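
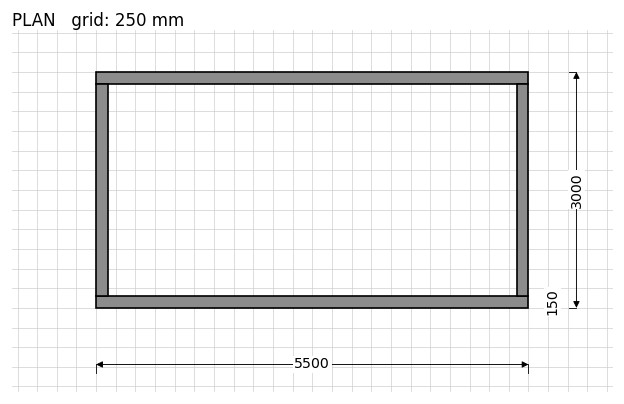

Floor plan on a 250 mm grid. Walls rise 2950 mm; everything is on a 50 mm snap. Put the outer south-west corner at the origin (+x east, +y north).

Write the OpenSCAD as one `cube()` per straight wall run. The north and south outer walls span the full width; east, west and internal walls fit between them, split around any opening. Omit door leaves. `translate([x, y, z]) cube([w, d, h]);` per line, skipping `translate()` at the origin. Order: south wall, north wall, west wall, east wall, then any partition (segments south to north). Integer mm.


cube([5500, 150, 2950]);
translate([0, 2850, 0]) cube([5500, 150, 2950]);
translate([0, 150, 0]) cube([150, 2700, 2950]);
translate([5350, 150, 0]) cube([150, 2700, 2950]);


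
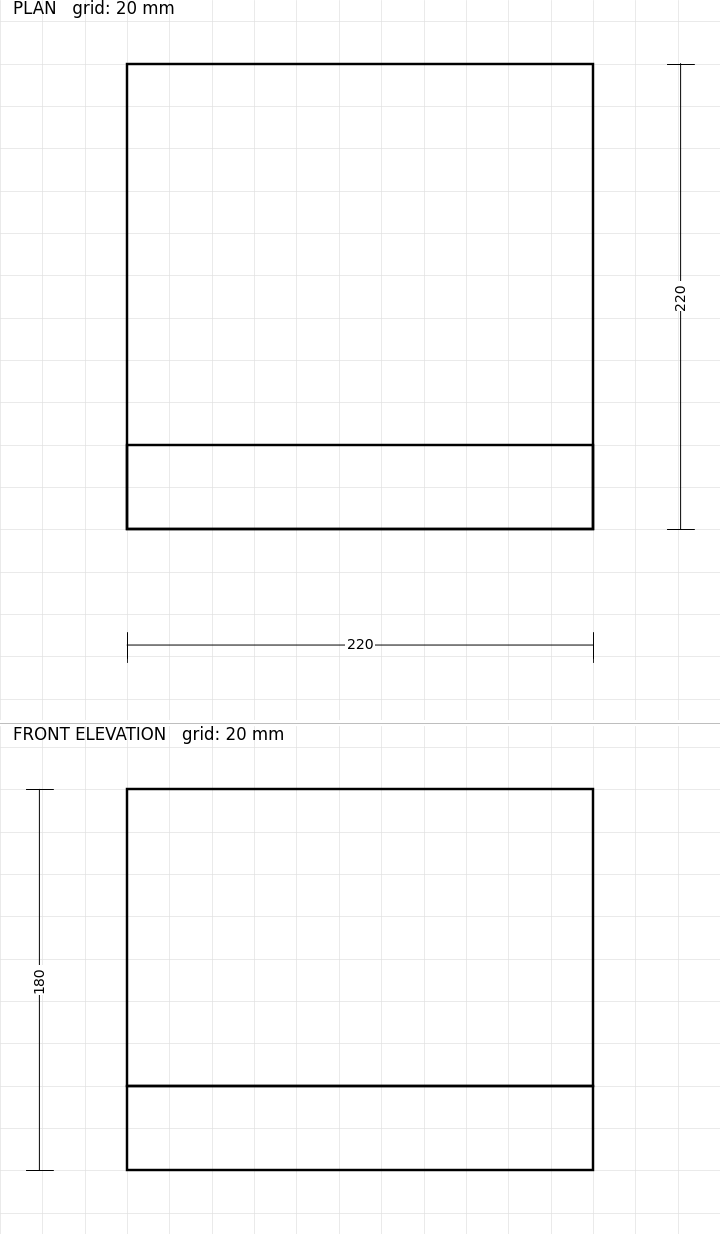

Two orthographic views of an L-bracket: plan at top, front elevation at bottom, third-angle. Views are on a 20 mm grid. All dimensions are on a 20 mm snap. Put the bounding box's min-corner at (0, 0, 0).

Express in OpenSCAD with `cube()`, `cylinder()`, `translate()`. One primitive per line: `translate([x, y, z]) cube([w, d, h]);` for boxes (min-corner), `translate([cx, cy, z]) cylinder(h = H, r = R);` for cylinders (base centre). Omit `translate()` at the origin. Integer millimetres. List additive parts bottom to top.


cube([220, 220, 40]);
translate([0, 0, 40]) cube([220, 40, 140]);


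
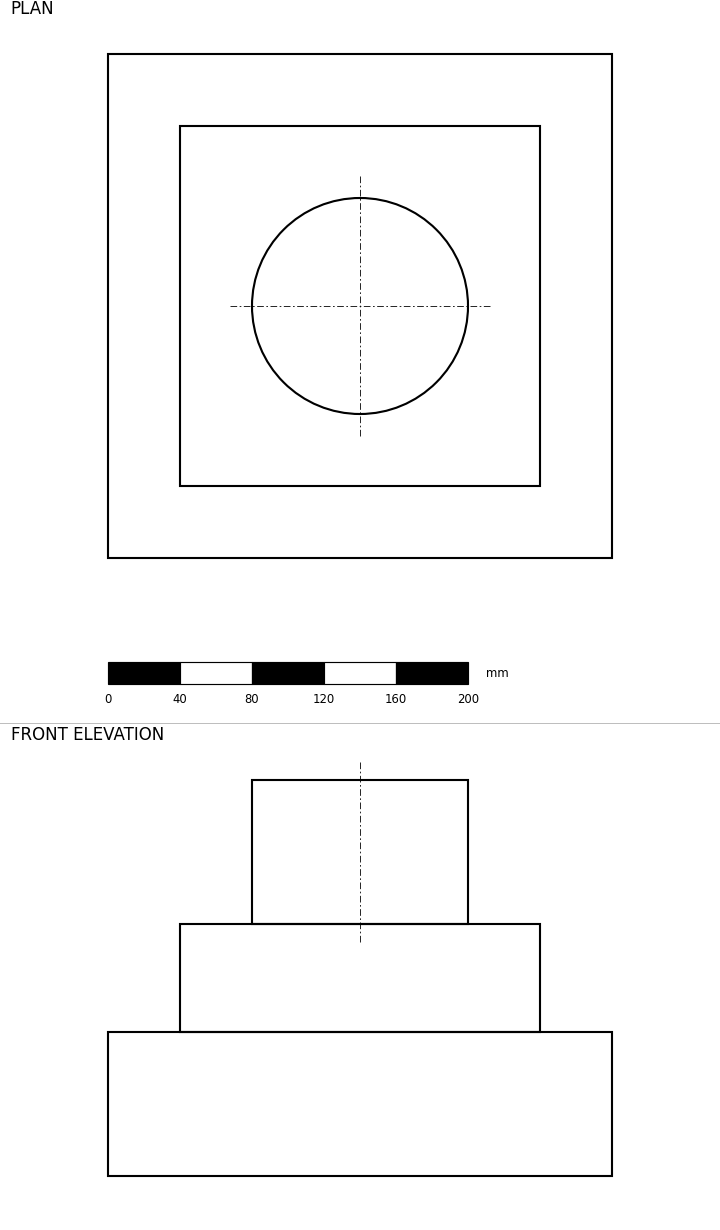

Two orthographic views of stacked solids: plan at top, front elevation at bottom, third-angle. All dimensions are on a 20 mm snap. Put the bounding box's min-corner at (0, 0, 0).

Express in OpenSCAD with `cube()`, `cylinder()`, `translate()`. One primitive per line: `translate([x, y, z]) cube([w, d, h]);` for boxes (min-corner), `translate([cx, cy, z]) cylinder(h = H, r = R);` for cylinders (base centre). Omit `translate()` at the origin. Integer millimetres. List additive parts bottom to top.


cube([280, 280, 80]);
translate([40, 40, 80]) cube([200, 200, 60]);
translate([140, 140, 140]) cylinder(h = 80, r = 60);


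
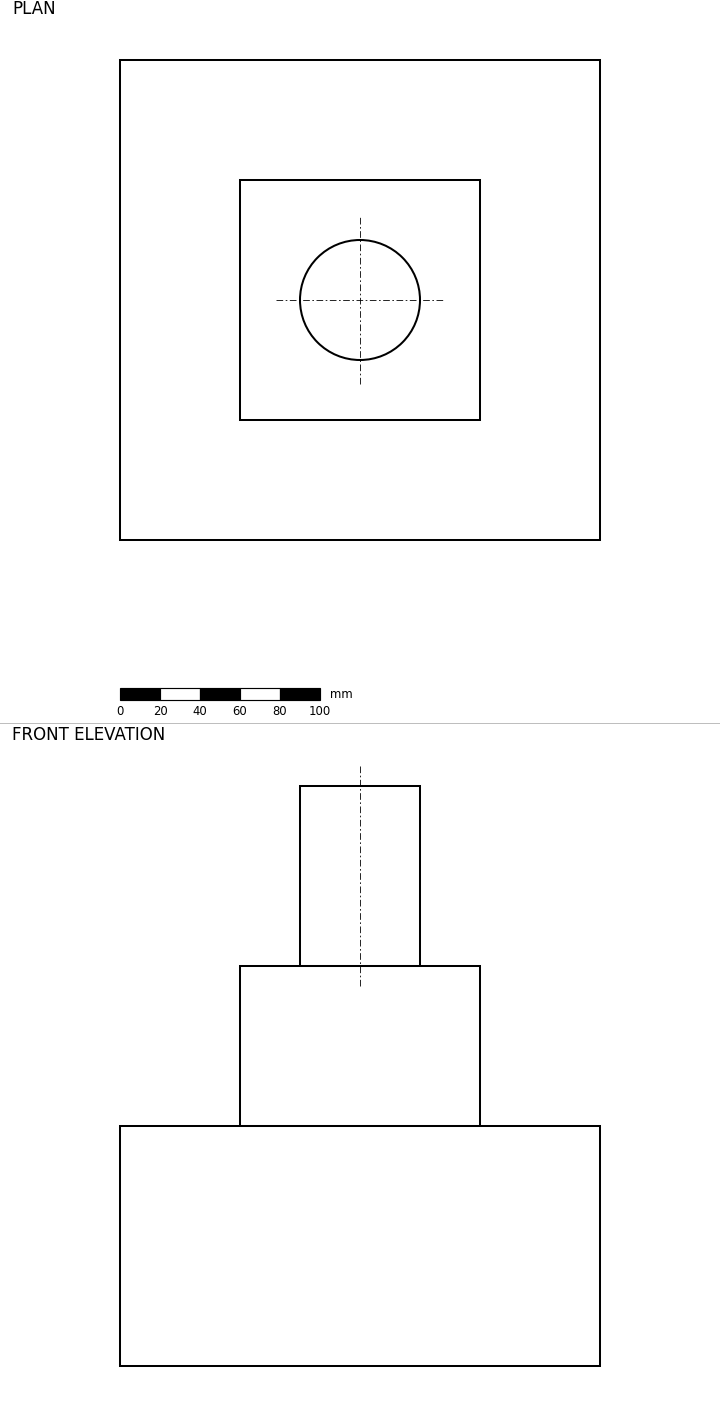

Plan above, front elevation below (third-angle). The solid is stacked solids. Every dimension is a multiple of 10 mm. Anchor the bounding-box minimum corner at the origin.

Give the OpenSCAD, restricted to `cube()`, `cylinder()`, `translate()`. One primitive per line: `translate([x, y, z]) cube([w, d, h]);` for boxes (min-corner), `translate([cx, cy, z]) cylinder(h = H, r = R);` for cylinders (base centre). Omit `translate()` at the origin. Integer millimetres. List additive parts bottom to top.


cube([240, 240, 120]);
translate([60, 60, 120]) cube([120, 120, 80]);
translate([120, 120, 200]) cylinder(h = 90, r = 30);


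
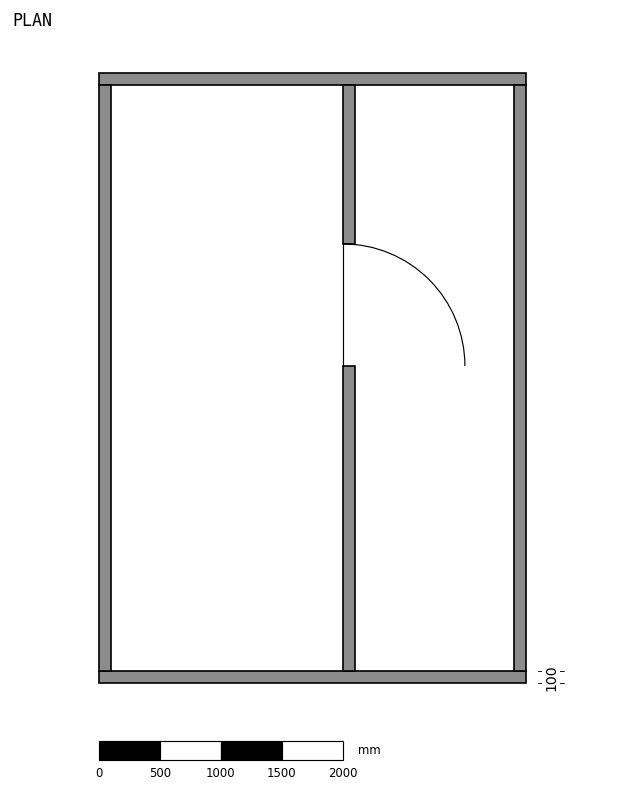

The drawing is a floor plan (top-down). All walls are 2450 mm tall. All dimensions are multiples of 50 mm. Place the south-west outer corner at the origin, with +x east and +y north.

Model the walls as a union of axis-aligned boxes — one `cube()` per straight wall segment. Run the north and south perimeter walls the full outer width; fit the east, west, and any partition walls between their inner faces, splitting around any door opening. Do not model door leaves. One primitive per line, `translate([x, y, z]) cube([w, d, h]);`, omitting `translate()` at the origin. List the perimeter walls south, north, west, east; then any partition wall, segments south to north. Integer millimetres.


cube([3500, 100, 2450]);
translate([0, 4900, 0]) cube([3500, 100, 2450]);
translate([0, 100, 0]) cube([100, 4800, 2450]);
translate([3400, 100, 0]) cube([100, 4800, 2450]);
translate([2000, 100, 0]) cube([100, 2500, 2450]);
translate([2000, 3600, 0]) cube([100, 1300, 2450]);


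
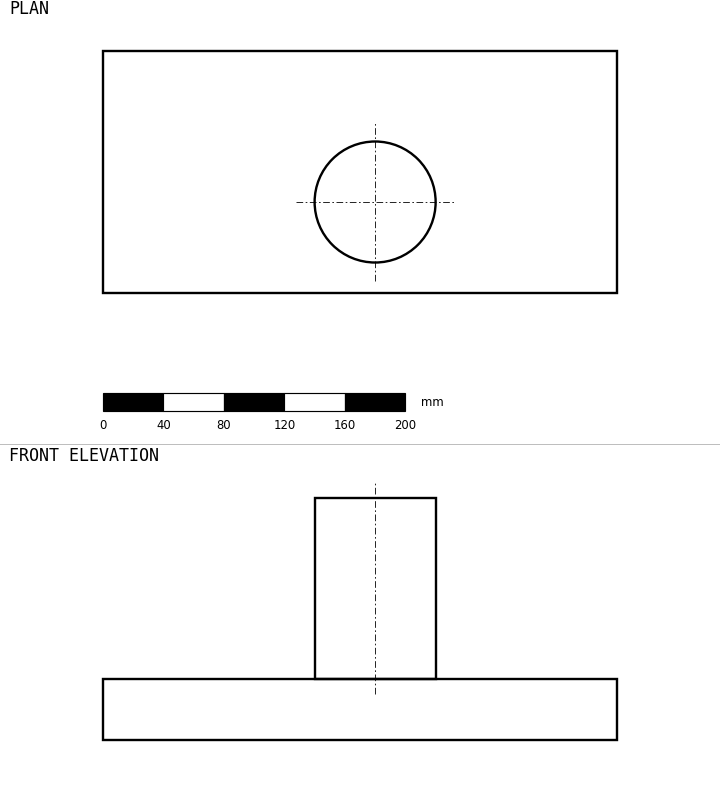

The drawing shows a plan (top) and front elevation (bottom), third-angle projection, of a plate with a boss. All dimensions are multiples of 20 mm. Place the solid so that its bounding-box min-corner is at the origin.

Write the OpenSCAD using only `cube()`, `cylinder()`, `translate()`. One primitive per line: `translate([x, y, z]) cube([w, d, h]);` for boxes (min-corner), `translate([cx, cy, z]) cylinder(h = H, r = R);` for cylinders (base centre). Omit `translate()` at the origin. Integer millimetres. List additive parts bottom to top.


cube([340, 160, 40]);
translate([180, 60, 40]) cylinder(h = 120, r = 40);


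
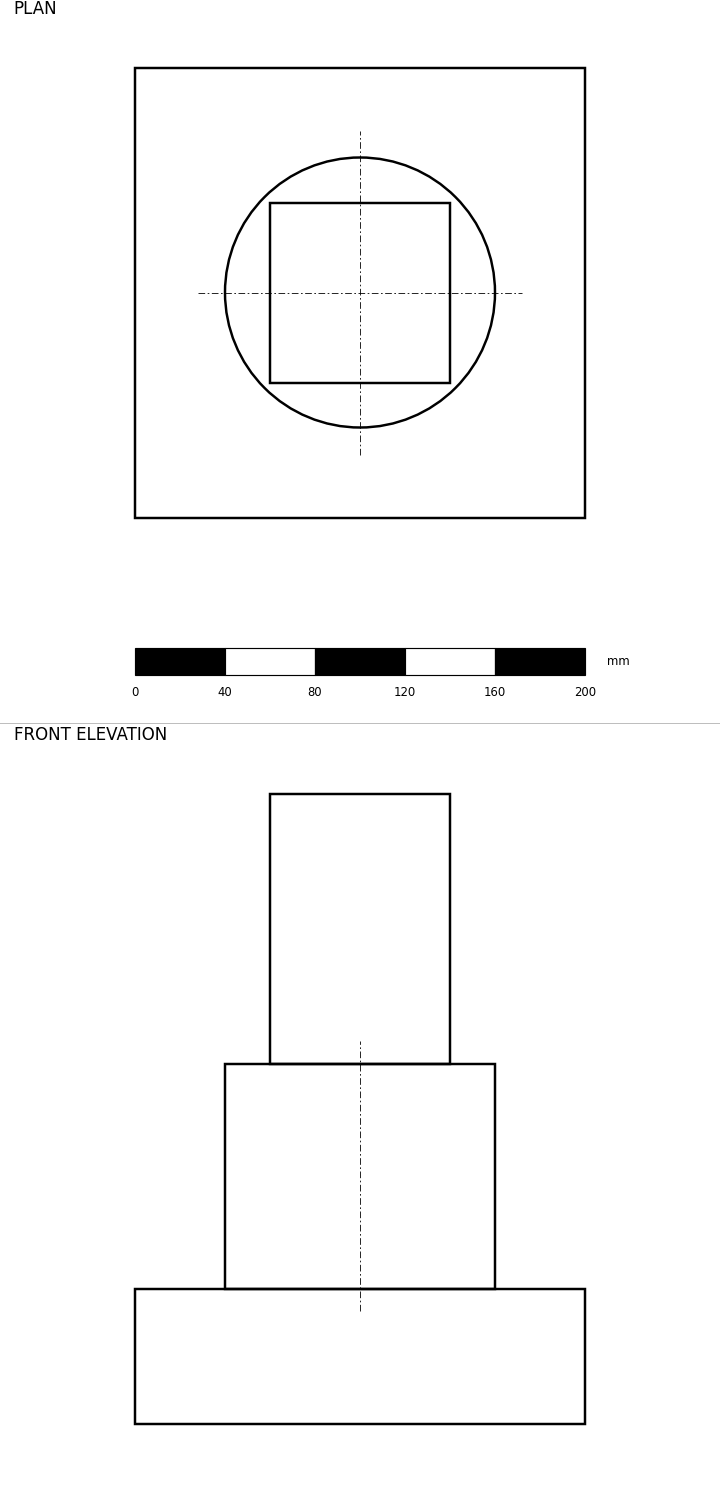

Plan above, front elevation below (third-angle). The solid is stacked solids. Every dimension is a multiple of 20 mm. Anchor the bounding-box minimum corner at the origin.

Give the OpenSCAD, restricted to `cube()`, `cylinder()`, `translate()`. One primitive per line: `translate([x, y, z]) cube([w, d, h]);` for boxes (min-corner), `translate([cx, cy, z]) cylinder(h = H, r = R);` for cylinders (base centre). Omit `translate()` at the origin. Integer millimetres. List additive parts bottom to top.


cube([200, 200, 60]);
translate([100, 100, 60]) cylinder(h = 100, r = 60);
translate([60, 60, 160]) cube([80, 80, 120]);


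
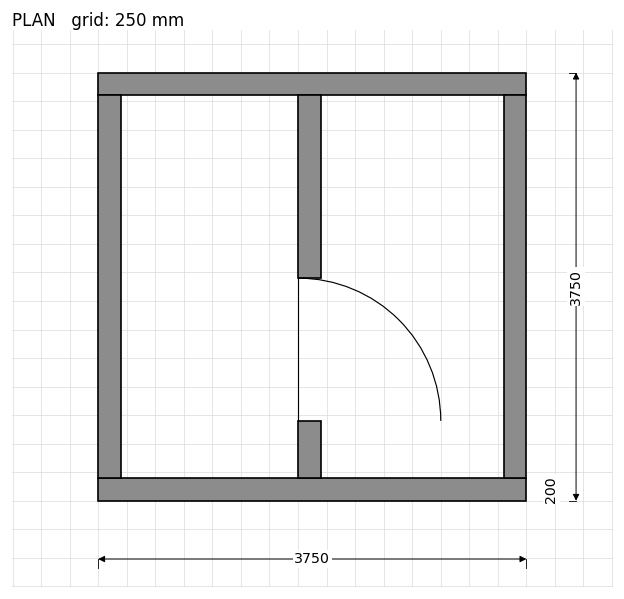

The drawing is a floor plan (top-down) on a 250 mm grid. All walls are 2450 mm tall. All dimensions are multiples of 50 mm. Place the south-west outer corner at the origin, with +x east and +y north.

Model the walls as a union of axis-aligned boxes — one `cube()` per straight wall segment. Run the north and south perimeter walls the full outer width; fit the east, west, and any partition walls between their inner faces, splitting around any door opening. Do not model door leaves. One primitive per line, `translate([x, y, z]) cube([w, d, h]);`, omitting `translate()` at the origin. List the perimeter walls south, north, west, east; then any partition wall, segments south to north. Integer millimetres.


cube([3750, 200, 2450]);
translate([0, 3550, 0]) cube([3750, 200, 2450]);
translate([0, 200, 0]) cube([200, 3350, 2450]);
translate([3550, 200, 0]) cube([200, 3350, 2450]);
translate([1750, 200, 0]) cube([200, 500, 2450]);
translate([1750, 1950, 0]) cube([200, 1600, 2450]);


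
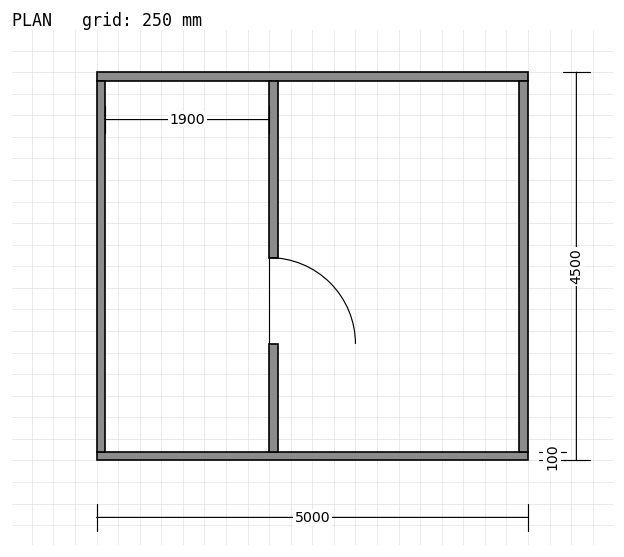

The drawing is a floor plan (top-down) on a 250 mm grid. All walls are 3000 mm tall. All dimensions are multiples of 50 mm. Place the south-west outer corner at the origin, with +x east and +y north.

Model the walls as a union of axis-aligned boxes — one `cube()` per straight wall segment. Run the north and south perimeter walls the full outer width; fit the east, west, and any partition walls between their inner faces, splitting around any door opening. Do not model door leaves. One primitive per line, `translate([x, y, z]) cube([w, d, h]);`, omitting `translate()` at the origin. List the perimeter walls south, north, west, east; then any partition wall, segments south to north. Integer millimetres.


cube([5000, 100, 3000]);
translate([0, 4400, 0]) cube([5000, 100, 3000]);
translate([0, 100, 0]) cube([100, 4300, 3000]);
translate([4900, 100, 0]) cube([100, 4300, 3000]);
translate([2000, 100, 0]) cube([100, 1250, 3000]);
translate([2000, 2350, 0]) cube([100, 2050, 3000]);


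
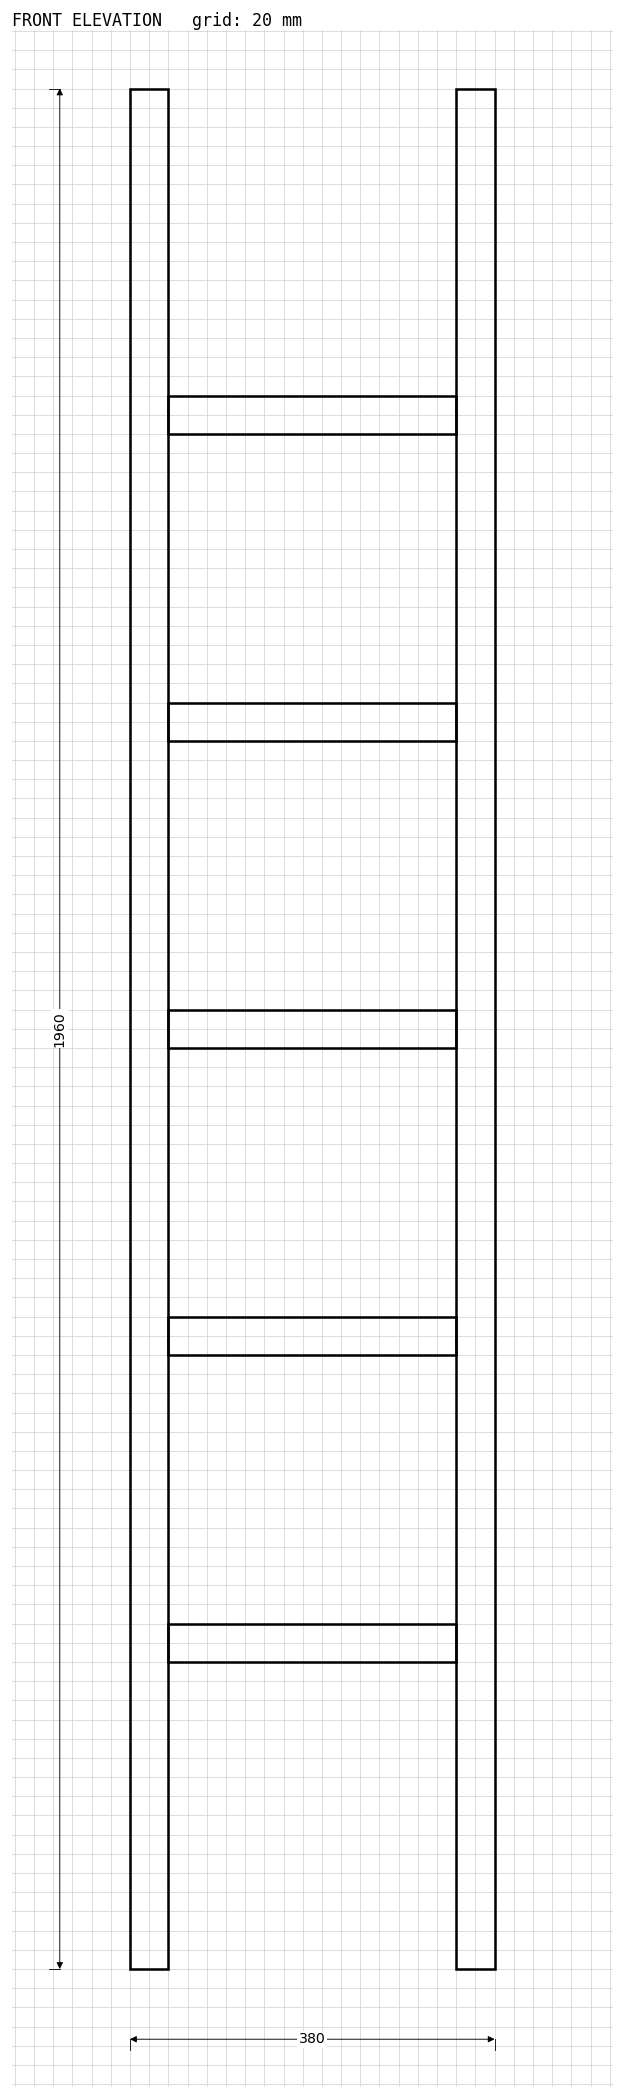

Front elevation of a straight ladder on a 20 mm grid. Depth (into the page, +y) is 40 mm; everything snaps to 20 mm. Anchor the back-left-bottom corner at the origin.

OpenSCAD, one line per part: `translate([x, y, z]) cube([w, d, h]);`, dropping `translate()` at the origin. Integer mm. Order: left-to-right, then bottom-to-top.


cube([40, 40, 1960]);
translate([40, 0, 320]) cube([300, 40, 40]);
translate([40, 0, 640]) cube([300, 40, 40]);
translate([40, 0, 960]) cube([300, 40, 40]);
translate([40, 0, 1280]) cube([300, 40, 40]);
translate([40, 0, 1600]) cube([300, 40, 40]);
translate([340, 0, 0]) cube([40, 40, 1960]);


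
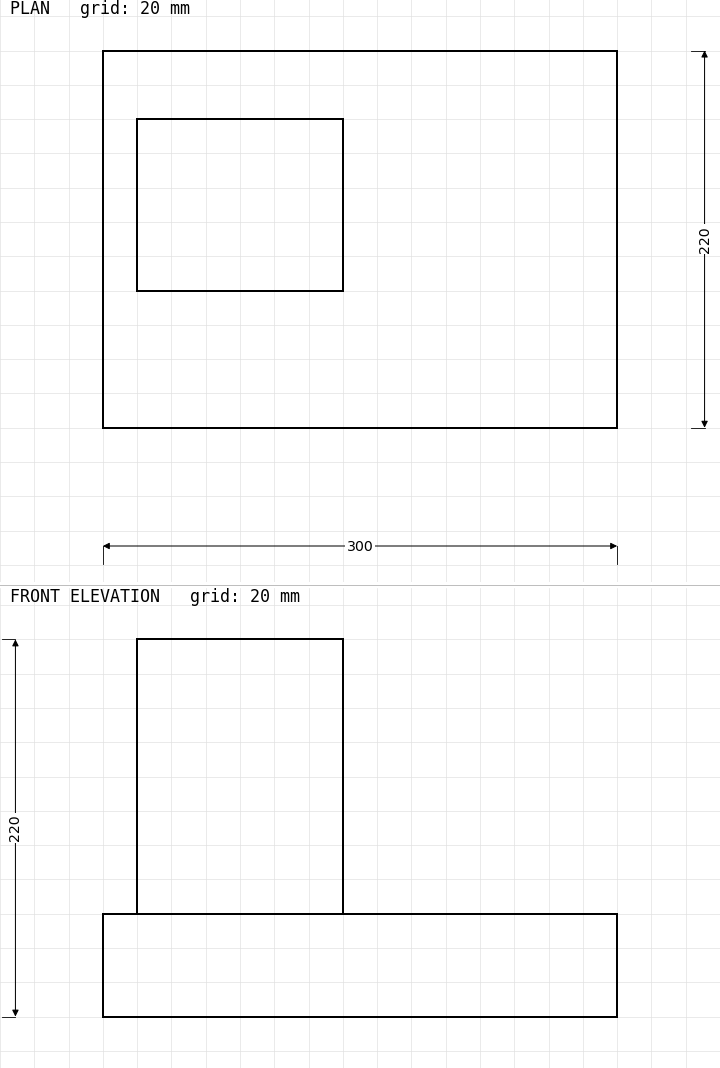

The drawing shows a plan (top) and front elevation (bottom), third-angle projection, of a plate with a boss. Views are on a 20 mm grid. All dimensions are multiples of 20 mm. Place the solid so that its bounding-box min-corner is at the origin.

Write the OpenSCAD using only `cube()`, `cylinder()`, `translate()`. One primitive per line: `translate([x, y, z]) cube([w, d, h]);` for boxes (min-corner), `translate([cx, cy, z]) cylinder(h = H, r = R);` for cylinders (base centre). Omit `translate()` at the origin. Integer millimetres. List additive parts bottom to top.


cube([300, 220, 60]);
translate([20, 80, 60]) cube([120, 100, 160]);


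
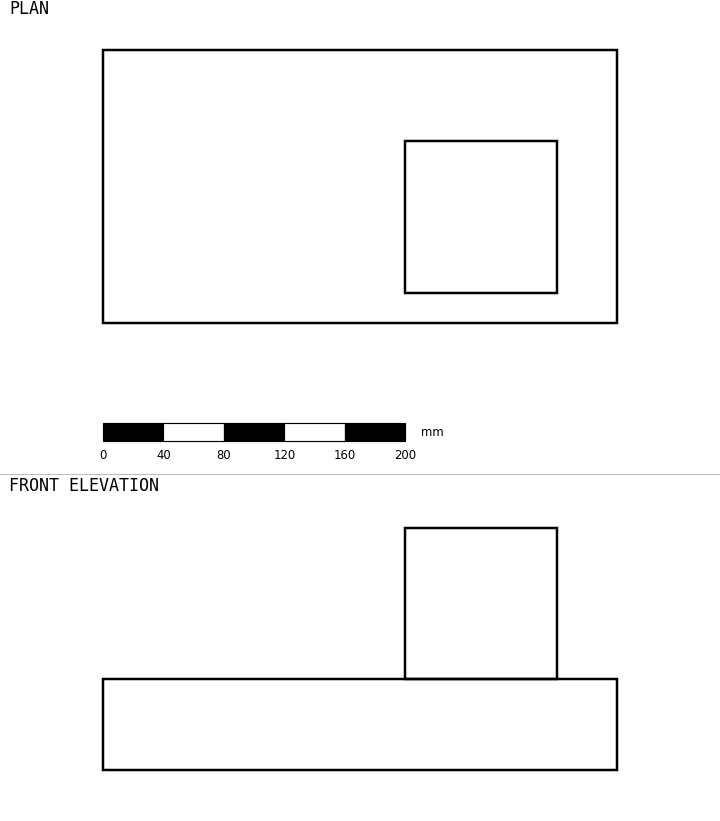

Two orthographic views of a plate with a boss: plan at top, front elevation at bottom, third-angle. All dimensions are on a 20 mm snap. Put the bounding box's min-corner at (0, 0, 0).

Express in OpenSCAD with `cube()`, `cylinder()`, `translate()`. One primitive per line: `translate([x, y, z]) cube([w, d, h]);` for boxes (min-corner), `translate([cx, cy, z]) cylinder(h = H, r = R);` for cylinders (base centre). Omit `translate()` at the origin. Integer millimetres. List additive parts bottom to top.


cube([340, 180, 60]);
translate([200, 20, 60]) cube([100, 100, 100]);


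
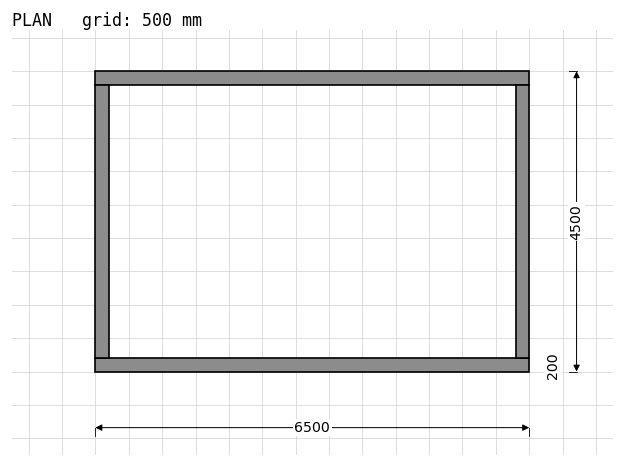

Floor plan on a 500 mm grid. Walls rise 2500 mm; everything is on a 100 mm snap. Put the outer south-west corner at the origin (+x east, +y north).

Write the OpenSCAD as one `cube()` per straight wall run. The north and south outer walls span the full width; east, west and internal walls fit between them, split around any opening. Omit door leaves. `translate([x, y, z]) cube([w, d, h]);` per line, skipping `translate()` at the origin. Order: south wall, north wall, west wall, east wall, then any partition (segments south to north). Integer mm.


cube([6500, 200, 2500]);
translate([0, 4300, 0]) cube([6500, 200, 2500]);
translate([0, 200, 0]) cube([200, 4100, 2500]);
translate([6300, 200, 0]) cube([200, 4100, 2500]);


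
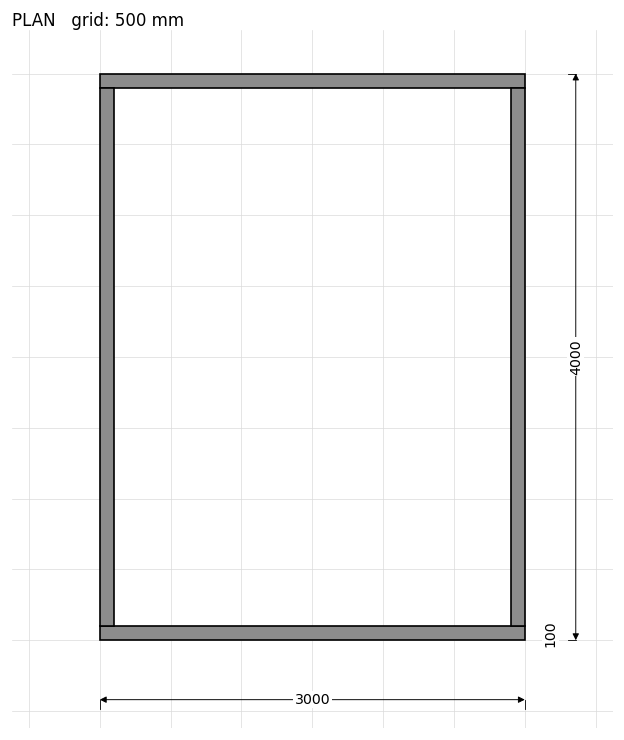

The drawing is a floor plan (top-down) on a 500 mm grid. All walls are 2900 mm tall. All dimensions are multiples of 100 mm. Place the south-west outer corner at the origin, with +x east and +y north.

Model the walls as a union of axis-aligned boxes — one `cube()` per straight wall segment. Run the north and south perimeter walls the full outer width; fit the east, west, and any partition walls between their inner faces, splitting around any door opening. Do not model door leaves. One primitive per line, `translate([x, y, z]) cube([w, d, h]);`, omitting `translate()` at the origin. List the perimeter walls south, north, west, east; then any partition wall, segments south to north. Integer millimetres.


cube([3000, 100, 2900]);
translate([0, 3900, 0]) cube([3000, 100, 2900]);
translate([0, 100, 0]) cube([100, 3800, 2900]);
translate([2900, 100, 0]) cube([100, 3800, 2900]);


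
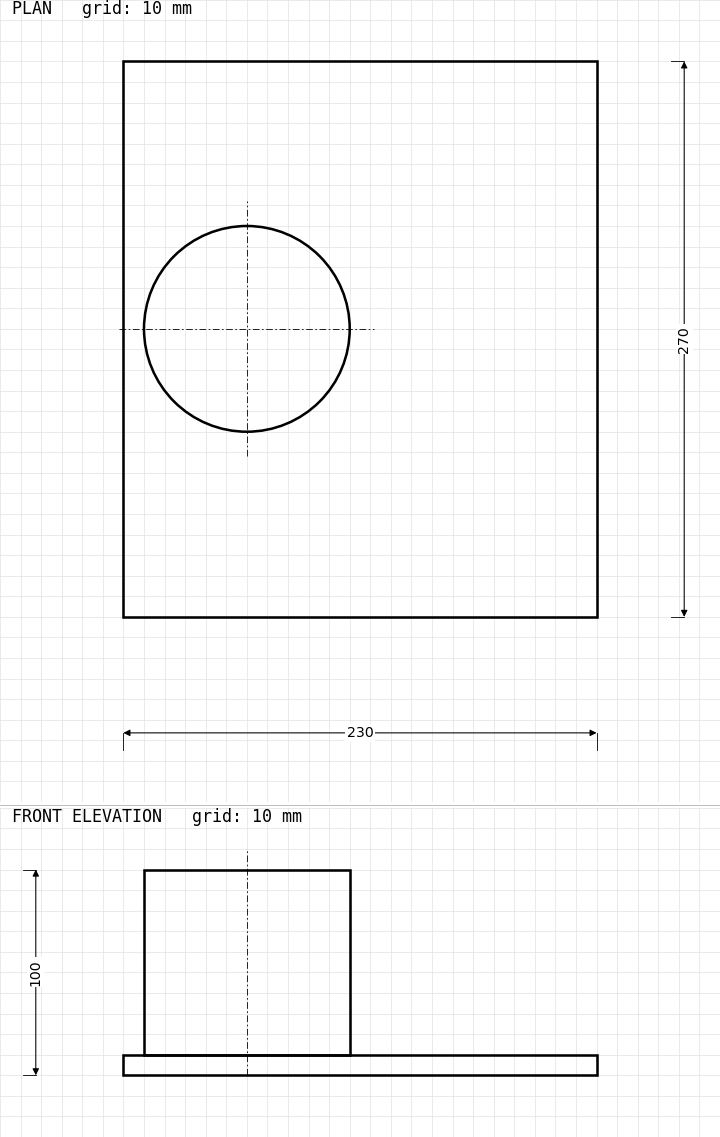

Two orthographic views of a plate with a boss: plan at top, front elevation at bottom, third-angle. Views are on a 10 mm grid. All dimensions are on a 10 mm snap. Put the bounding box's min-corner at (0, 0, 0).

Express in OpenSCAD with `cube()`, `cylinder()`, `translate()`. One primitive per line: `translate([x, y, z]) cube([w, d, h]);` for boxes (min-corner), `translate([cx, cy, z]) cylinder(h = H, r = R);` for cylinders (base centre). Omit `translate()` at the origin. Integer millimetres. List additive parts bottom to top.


cube([230, 270, 10]);
translate([60, 140, 10]) cylinder(h = 90, r = 50);


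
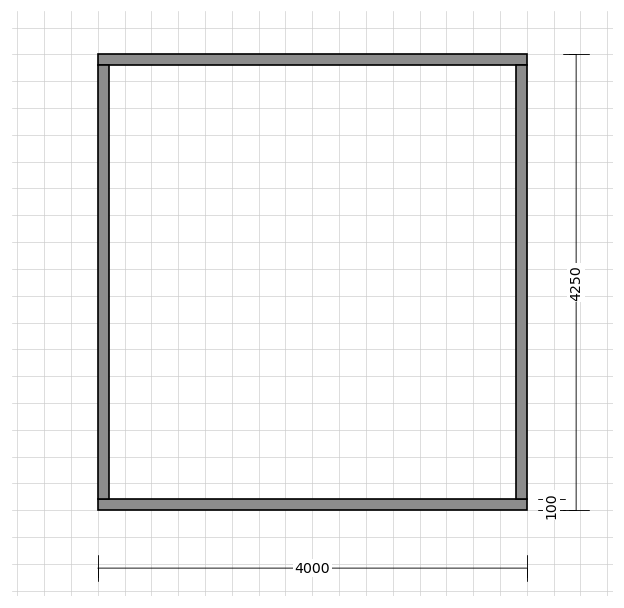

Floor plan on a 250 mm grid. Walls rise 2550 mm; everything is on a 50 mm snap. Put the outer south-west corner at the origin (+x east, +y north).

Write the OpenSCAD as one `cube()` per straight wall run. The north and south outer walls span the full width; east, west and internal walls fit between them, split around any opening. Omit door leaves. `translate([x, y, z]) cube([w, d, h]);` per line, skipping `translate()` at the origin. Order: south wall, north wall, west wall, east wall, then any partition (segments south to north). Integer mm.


cube([4000, 100, 2550]);
translate([0, 4150, 0]) cube([4000, 100, 2550]);
translate([0, 100, 0]) cube([100, 4050, 2550]);
translate([3900, 100, 0]) cube([100, 4050, 2550]);


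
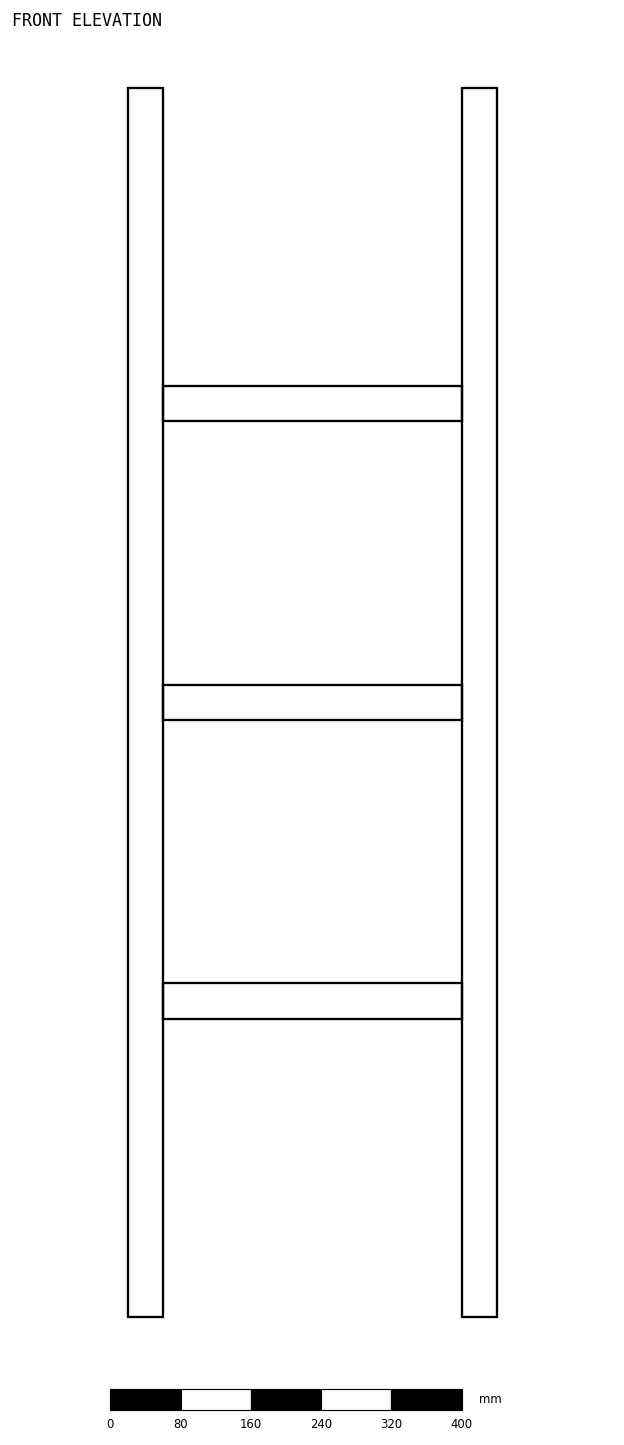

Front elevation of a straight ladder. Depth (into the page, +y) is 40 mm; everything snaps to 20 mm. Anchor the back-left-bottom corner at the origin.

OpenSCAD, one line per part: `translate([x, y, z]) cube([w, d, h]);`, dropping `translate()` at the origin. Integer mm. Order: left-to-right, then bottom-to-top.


cube([40, 40, 1400]);
translate([40, 0, 340]) cube([340, 40, 40]);
translate([40, 0, 680]) cube([340, 40, 40]);
translate([40, 0, 1020]) cube([340, 40, 40]);
translate([380, 0, 0]) cube([40, 40, 1400]);


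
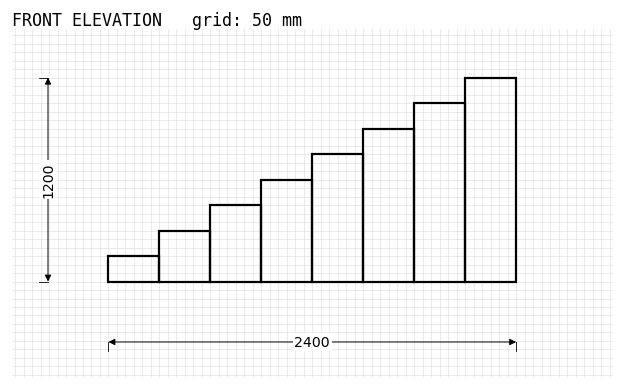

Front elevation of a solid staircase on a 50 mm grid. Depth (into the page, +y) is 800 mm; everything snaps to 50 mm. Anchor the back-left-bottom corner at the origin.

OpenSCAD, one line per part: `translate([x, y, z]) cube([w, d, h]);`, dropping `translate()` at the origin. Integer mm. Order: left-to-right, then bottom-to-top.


cube([300, 800, 150]);
translate([300, 0, 0]) cube([300, 800, 300]);
translate([600, 0, 0]) cube([300, 800, 450]);
translate([900, 0, 0]) cube([300, 800, 600]);
translate([1200, 0, 0]) cube([300, 800, 750]);
translate([1500, 0, 0]) cube([300, 800, 900]);
translate([1800, 0, 0]) cube([300, 800, 1050]);
translate([2100, 0, 0]) cube([300, 800, 1200]);


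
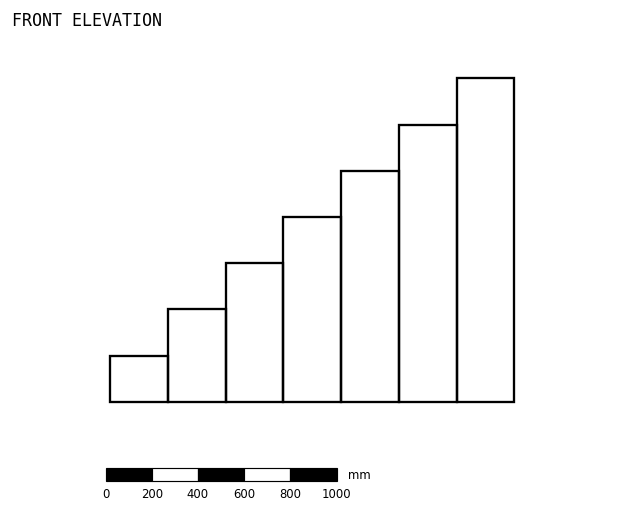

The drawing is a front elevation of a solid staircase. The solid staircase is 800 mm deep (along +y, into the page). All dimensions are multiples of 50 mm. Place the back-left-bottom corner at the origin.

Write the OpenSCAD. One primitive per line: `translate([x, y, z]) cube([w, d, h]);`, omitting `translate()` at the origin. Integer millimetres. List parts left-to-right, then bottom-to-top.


cube([250, 800, 200]);
translate([250, 0, 0]) cube([250, 800, 400]);
translate([500, 0, 0]) cube([250, 800, 600]);
translate([750, 0, 0]) cube([250, 800, 800]);
translate([1000, 0, 0]) cube([250, 800, 1000]);
translate([1250, 0, 0]) cube([250, 800, 1200]);
translate([1500, 0, 0]) cube([250, 800, 1400]);


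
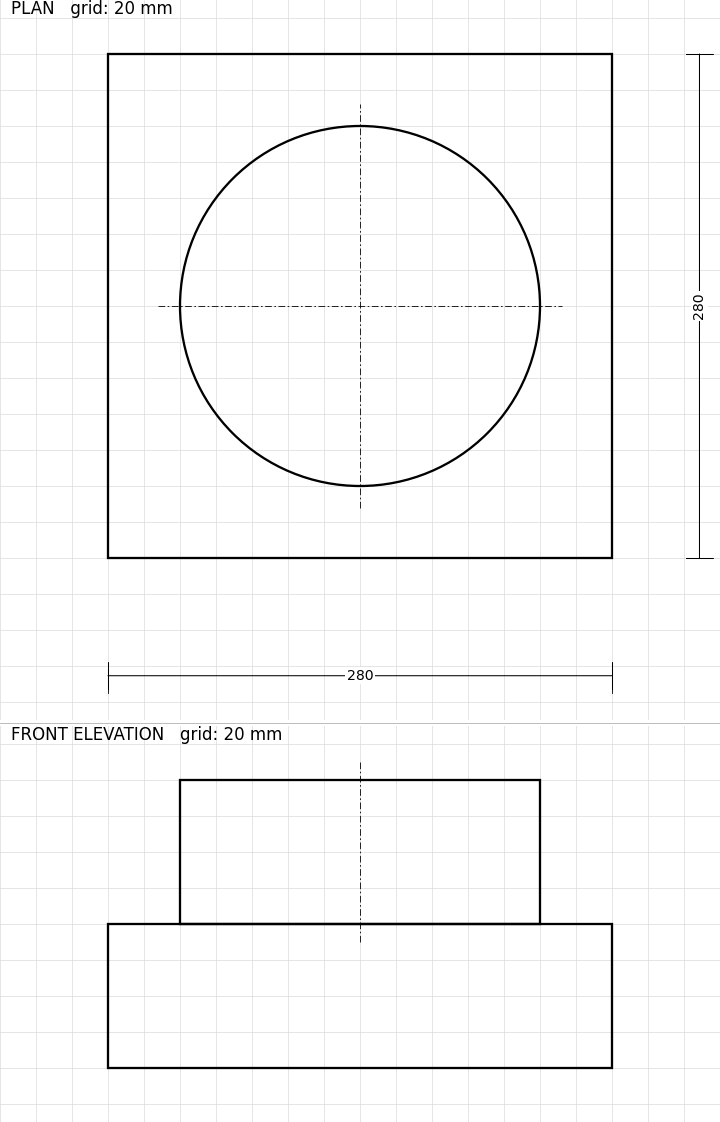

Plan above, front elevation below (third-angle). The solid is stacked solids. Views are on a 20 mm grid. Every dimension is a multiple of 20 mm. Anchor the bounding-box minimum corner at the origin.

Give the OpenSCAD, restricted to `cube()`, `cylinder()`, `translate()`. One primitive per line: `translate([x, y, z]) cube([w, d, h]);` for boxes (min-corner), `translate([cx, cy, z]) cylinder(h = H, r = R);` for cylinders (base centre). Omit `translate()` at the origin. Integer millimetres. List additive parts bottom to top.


cube([280, 280, 80]);
translate([140, 140, 80]) cylinder(h = 80, r = 100);


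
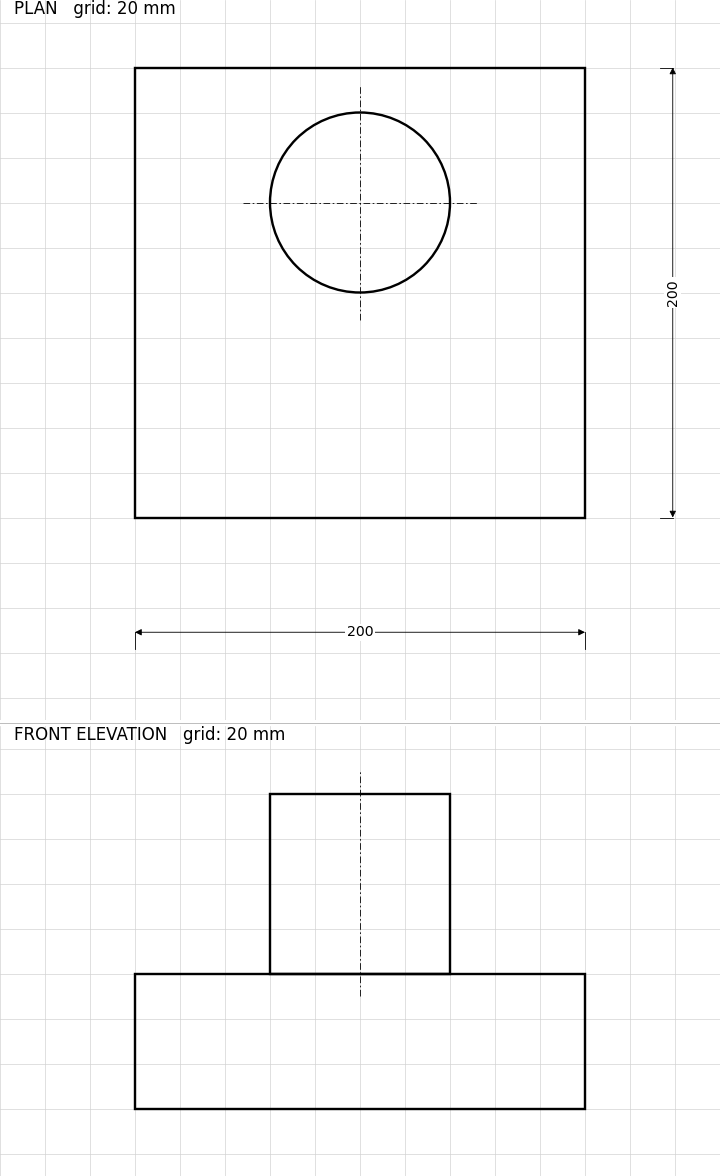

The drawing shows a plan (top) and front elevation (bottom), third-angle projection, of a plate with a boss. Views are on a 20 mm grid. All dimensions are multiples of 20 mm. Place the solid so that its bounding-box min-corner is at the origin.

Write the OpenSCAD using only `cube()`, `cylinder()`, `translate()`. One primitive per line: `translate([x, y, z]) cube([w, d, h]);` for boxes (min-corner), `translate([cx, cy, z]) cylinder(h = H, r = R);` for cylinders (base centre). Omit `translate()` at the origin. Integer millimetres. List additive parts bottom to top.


cube([200, 200, 60]);
translate([100, 140, 60]) cylinder(h = 80, r = 40);


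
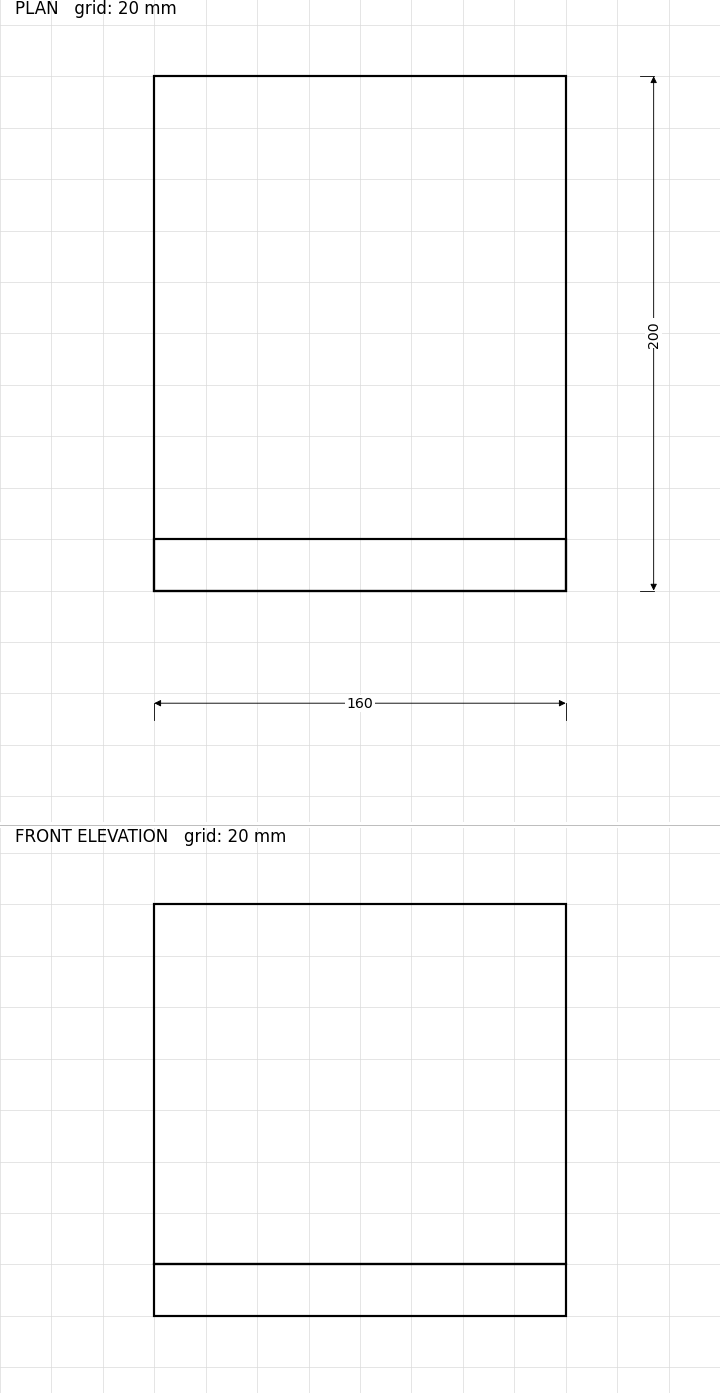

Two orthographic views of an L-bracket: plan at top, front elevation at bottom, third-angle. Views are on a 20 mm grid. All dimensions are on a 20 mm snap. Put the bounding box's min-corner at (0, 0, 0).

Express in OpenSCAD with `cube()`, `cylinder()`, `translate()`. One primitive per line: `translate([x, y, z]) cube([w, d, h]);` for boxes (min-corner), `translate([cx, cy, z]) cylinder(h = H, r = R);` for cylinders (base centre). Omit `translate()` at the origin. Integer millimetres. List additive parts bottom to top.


cube([160, 200, 20]);
translate([0, 0, 20]) cube([160, 20, 140]);


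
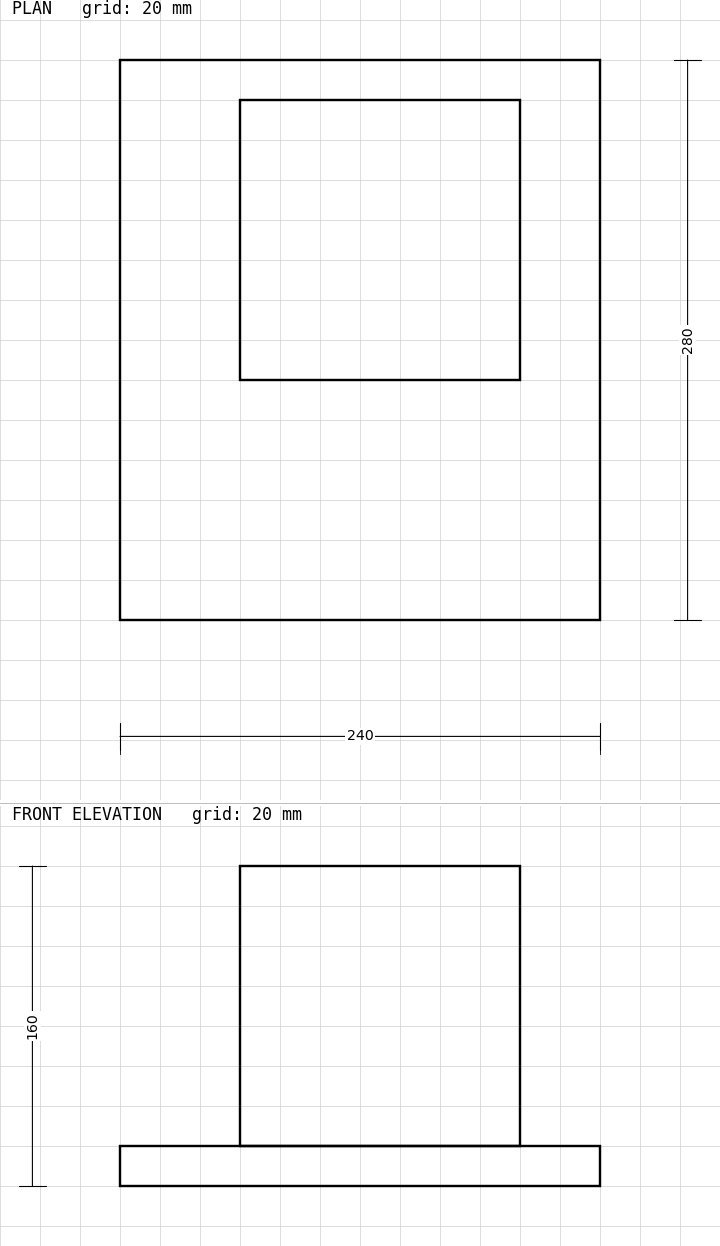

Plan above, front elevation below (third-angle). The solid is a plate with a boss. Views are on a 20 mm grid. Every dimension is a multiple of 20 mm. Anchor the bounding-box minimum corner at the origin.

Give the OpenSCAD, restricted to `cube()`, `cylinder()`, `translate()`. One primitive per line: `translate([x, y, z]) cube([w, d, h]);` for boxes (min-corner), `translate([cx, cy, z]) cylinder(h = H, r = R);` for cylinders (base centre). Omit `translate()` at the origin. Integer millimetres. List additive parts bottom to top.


cube([240, 280, 20]);
translate([60, 120, 20]) cube([140, 140, 140]);


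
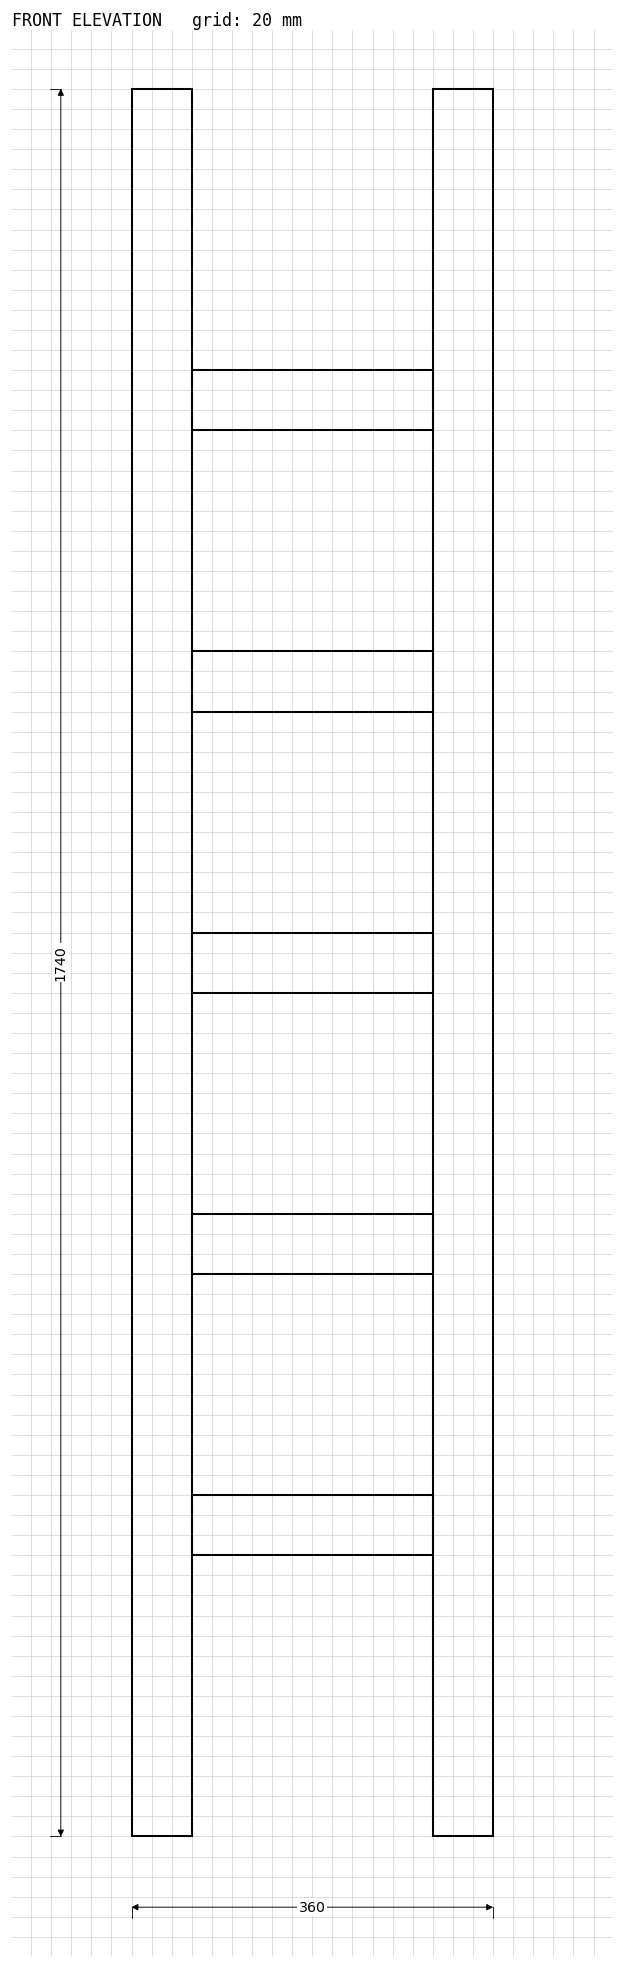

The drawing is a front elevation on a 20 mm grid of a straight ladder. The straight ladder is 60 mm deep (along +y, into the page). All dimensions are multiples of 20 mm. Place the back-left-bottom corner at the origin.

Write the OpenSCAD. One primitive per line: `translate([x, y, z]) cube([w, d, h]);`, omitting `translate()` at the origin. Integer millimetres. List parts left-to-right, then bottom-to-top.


cube([60, 60, 1740]);
translate([60, 0, 280]) cube([240, 60, 60]);
translate([60, 0, 560]) cube([240, 60, 60]);
translate([60, 0, 840]) cube([240, 60, 60]);
translate([60, 0, 1120]) cube([240, 60, 60]);
translate([60, 0, 1400]) cube([240, 60, 60]);
translate([300, 0, 0]) cube([60, 60, 1740]);


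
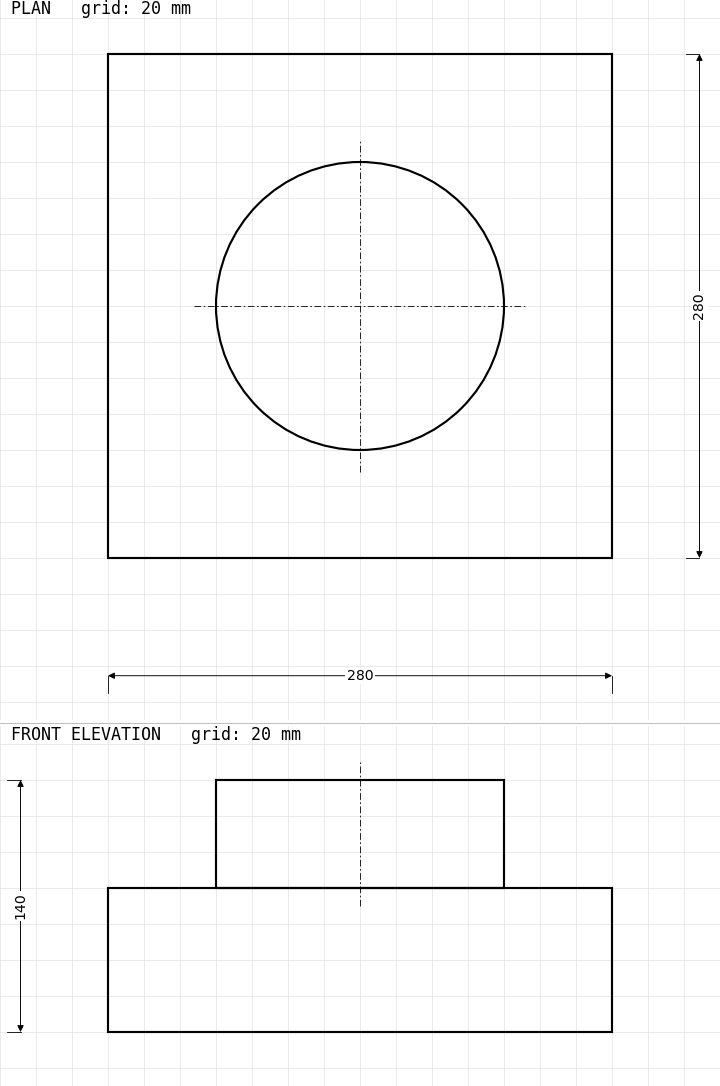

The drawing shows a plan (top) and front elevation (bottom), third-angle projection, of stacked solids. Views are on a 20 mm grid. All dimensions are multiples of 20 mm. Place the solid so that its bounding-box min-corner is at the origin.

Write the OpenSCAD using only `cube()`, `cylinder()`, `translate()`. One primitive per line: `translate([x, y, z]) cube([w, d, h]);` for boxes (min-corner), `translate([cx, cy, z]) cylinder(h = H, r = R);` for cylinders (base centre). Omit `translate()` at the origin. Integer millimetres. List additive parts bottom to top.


cube([280, 280, 80]);
translate([140, 140, 80]) cylinder(h = 60, r = 80);


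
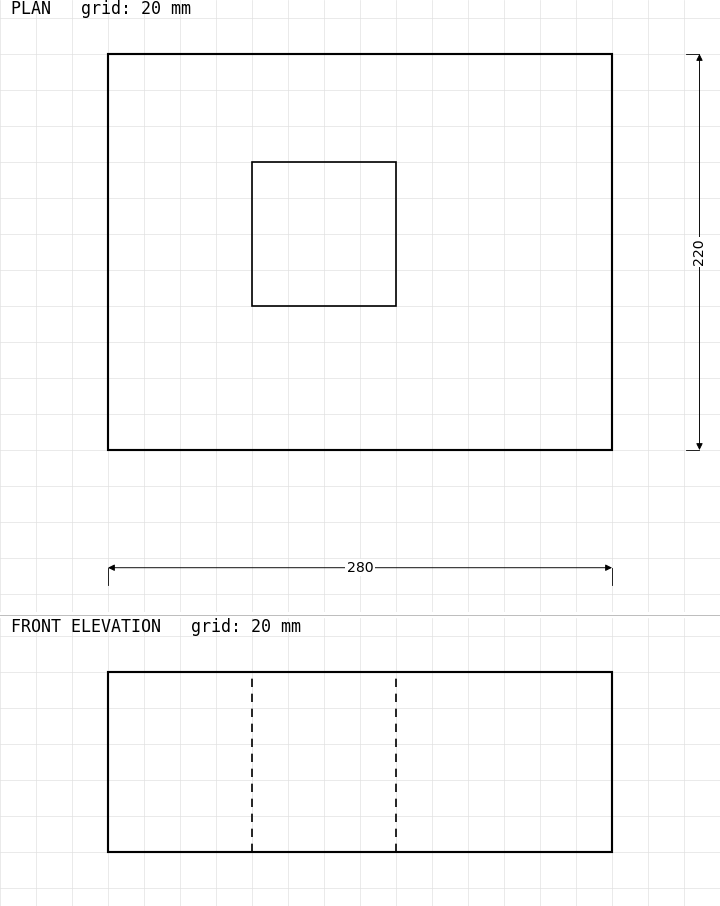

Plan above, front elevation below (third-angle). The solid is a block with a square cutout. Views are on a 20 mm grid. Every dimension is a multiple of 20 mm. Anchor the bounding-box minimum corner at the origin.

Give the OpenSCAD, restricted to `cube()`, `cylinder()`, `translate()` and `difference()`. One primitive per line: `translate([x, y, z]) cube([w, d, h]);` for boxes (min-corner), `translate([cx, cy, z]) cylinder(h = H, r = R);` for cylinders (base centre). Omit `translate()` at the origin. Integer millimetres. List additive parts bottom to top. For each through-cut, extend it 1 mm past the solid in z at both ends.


difference() {
  cube([280, 220, 100]);
  translate([80, 80, -1]) cube([80, 80, 102]);
}


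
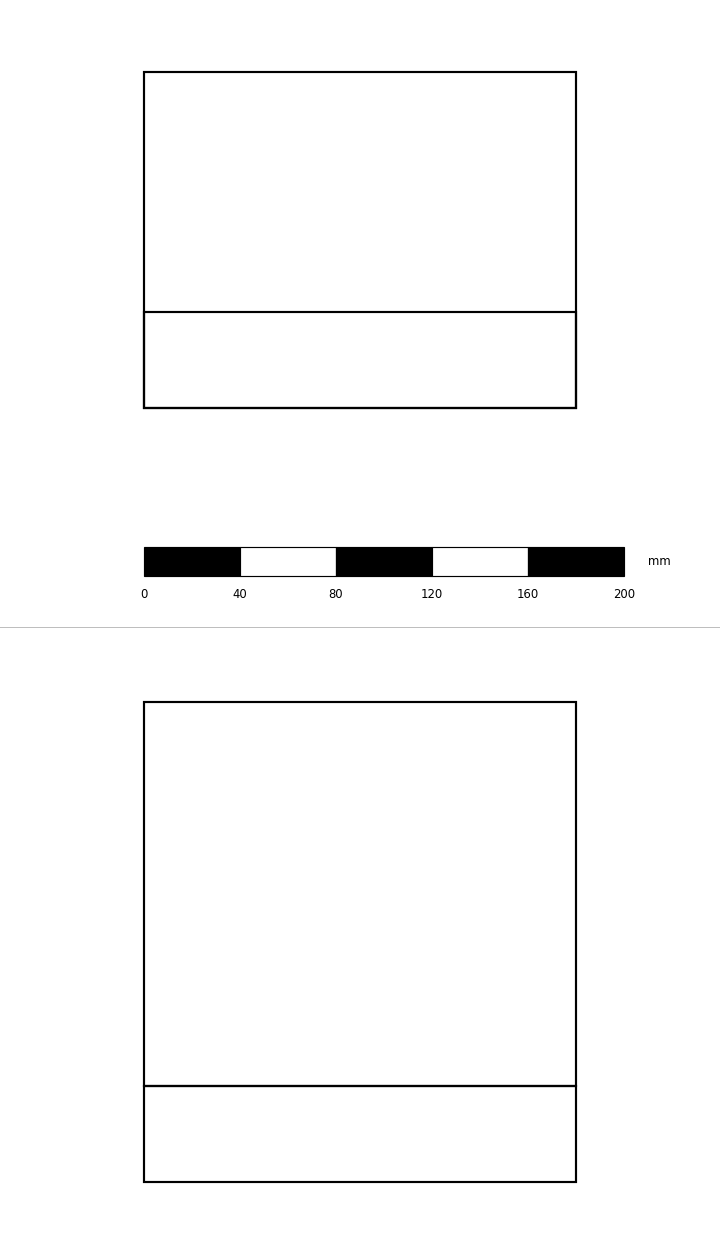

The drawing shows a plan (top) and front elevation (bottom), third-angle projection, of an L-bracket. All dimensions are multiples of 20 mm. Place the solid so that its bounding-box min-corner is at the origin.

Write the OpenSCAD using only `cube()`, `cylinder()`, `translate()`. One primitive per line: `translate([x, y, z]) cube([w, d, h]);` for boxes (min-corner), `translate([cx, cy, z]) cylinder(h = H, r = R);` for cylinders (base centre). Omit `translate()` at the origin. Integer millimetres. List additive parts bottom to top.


cube([180, 140, 40]);
translate([0, 0, 40]) cube([180, 40, 160]);


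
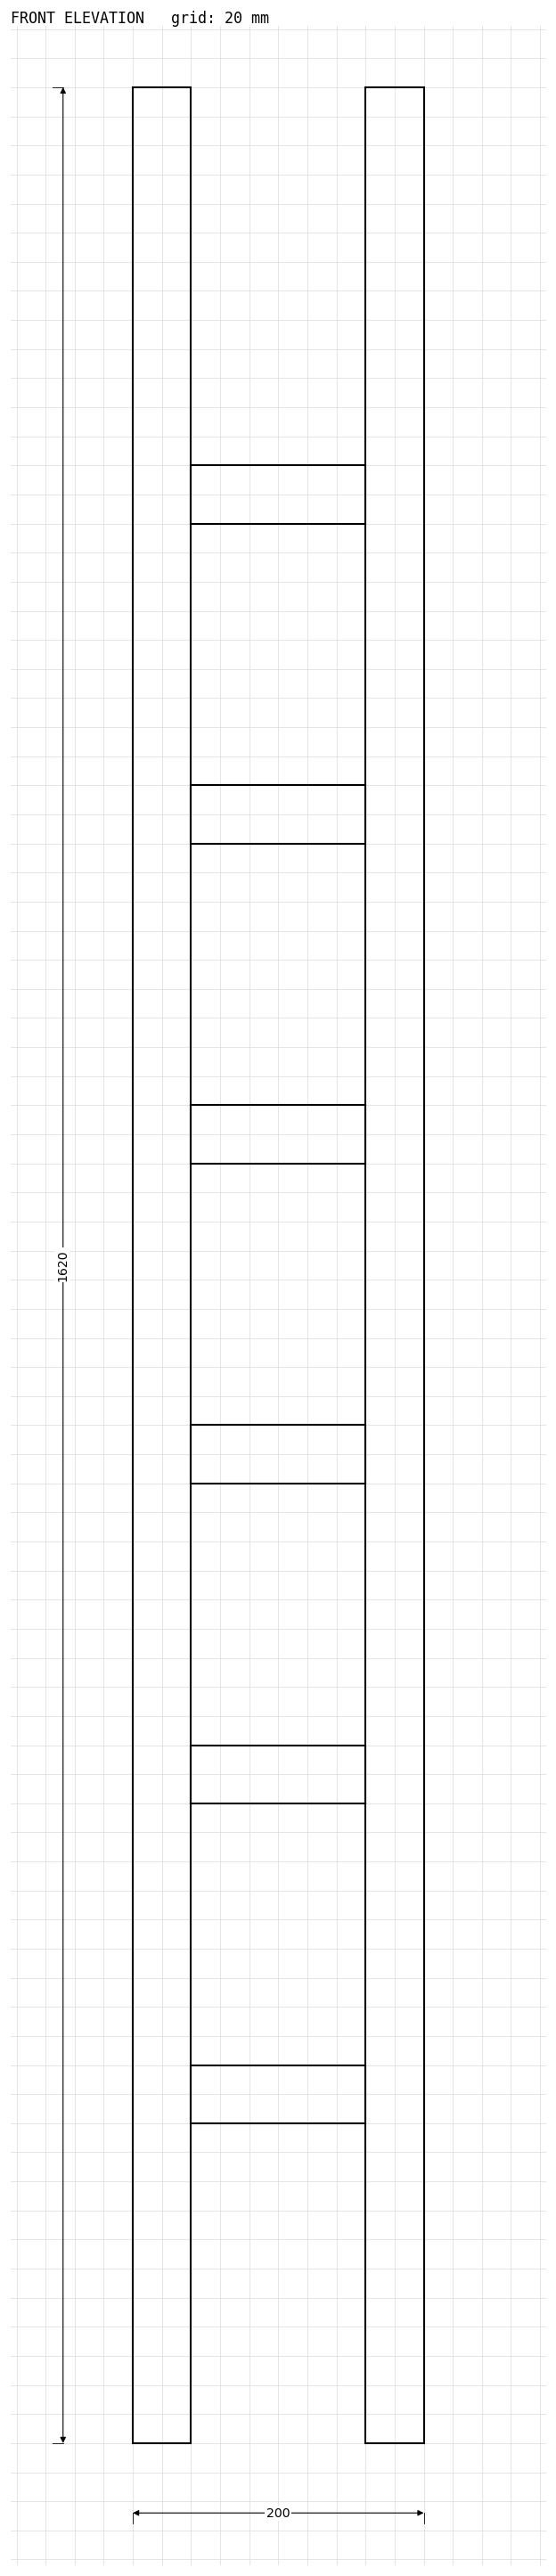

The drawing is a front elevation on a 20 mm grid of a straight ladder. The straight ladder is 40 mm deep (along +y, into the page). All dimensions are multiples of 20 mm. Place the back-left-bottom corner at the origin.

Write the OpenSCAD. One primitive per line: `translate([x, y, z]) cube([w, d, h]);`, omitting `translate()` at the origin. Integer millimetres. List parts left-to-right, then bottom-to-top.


cube([40, 40, 1620]);
translate([40, 0, 220]) cube([120, 40, 40]);
translate([40, 0, 440]) cube([120, 40, 40]);
translate([40, 0, 660]) cube([120, 40, 40]);
translate([40, 0, 880]) cube([120, 40, 40]);
translate([40, 0, 1100]) cube([120, 40, 40]);
translate([40, 0, 1320]) cube([120, 40, 40]);
translate([160, 0, 0]) cube([40, 40, 1620]);


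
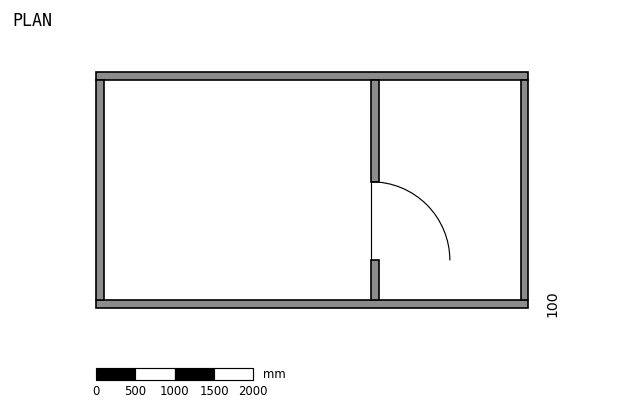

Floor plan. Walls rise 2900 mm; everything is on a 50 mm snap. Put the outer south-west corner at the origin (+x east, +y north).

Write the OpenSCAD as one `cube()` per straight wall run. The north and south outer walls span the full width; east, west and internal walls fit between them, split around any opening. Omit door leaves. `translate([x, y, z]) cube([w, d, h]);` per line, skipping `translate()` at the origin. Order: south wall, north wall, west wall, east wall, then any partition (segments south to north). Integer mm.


cube([5500, 100, 2900]);
translate([0, 2900, 0]) cube([5500, 100, 2900]);
translate([0, 100, 0]) cube([100, 2800, 2900]);
translate([5400, 100, 0]) cube([100, 2800, 2900]);
translate([3500, 100, 0]) cube([100, 500, 2900]);
translate([3500, 1600, 0]) cube([100, 1300, 2900]);


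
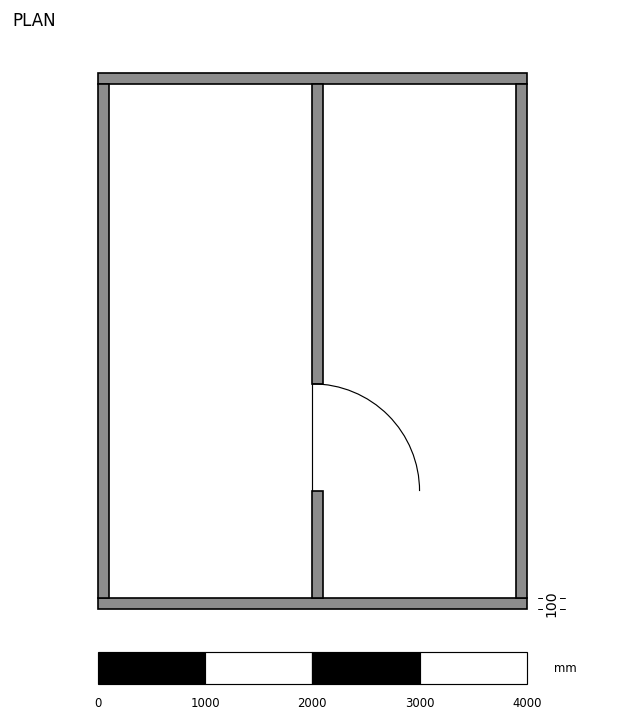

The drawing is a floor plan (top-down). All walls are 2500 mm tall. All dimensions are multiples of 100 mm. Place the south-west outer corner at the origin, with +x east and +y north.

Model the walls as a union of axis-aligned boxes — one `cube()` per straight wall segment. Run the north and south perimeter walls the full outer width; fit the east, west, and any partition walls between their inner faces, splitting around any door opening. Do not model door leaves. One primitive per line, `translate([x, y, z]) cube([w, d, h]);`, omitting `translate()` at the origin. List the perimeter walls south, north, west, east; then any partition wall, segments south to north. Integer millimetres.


cube([4000, 100, 2500]);
translate([0, 4900, 0]) cube([4000, 100, 2500]);
translate([0, 100, 0]) cube([100, 4800, 2500]);
translate([3900, 100, 0]) cube([100, 4800, 2500]);
translate([2000, 100, 0]) cube([100, 1000, 2500]);
translate([2000, 2100, 0]) cube([100, 2800, 2500]);


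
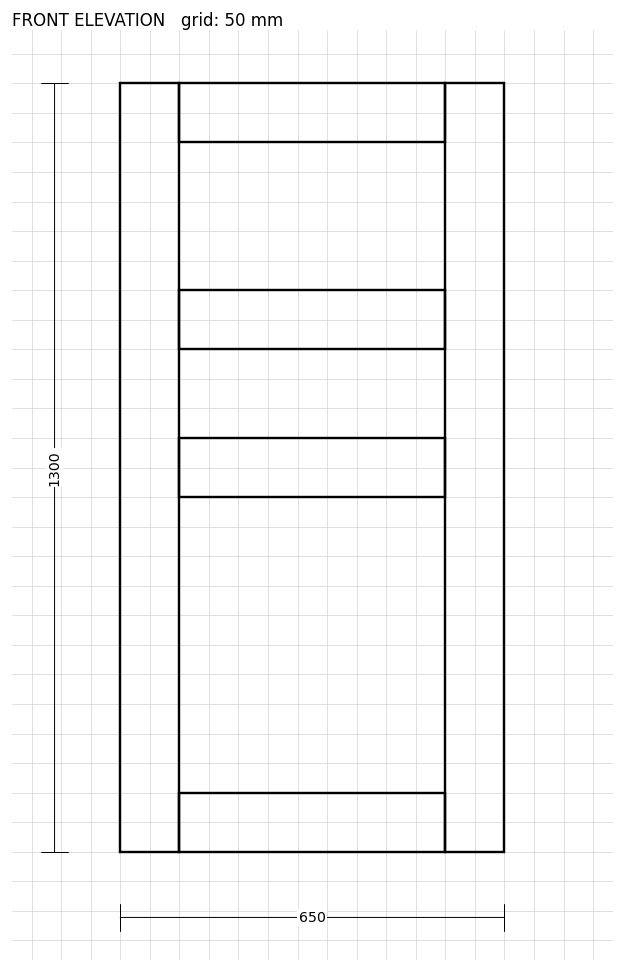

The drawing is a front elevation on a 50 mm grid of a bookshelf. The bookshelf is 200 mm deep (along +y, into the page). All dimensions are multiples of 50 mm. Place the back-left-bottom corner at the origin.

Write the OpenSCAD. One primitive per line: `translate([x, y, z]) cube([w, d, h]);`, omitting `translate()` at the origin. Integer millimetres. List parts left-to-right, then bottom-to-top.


cube([100, 200, 1300]);
translate([100, 0, 0]) cube([450, 200, 100]);
translate([100, 0, 600]) cube([450, 200, 100]);
translate([100, 0, 850]) cube([450, 200, 100]);
translate([100, 0, 1200]) cube([450, 200, 100]);
translate([550, 0, 0]) cube([100, 200, 1300]);


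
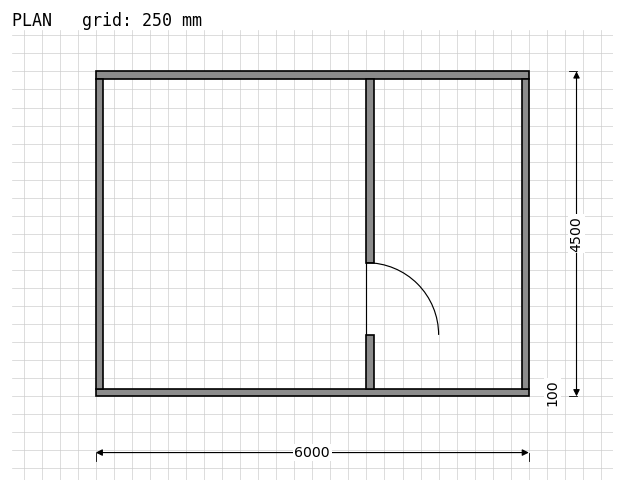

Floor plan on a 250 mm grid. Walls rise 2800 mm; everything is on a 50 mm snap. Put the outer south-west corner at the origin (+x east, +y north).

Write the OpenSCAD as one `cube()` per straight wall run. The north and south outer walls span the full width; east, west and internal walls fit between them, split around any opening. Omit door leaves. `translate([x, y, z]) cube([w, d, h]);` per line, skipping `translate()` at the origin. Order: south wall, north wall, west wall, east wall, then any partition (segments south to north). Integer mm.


cube([6000, 100, 2800]);
translate([0, 4400, 0]) cube([6000, 100, 2800]);
translate([0, 100, 0]) cube([100, 4300, 2800]);
translate([5900, 100, 0]) cube([100, 4300, 2800]);
translate([3750, 100, 0]) cube([100, 750, 2800]);
translate([3750, 1850, 0]) cube([100, 2550, 2800]);


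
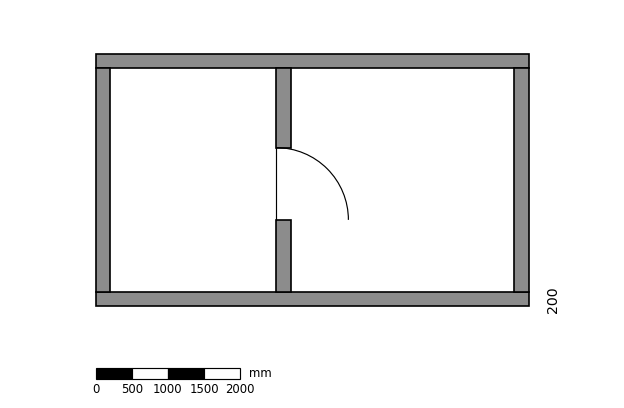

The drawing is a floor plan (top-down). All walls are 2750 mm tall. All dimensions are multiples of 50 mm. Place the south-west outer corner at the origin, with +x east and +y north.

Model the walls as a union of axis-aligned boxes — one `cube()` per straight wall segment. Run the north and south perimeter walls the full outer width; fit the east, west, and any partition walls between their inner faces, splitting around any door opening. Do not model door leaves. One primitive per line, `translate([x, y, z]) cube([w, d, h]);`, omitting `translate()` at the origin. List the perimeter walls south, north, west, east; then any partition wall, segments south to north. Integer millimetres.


cube([6000, 200, 2750]);
translate([0, 3300, 0]) cube([6000, 200, 2750]);
translate([0, 200, 0]) cube([200, 3100, 2750]);
translate([5800, 200, 0]) cube([200, 3100, 2750]);
translate([2500, 200, 0]) cube([200, 1000, 2750]);
translate([2500, 2200, 0]) cube([200, 1100, 2750]);
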